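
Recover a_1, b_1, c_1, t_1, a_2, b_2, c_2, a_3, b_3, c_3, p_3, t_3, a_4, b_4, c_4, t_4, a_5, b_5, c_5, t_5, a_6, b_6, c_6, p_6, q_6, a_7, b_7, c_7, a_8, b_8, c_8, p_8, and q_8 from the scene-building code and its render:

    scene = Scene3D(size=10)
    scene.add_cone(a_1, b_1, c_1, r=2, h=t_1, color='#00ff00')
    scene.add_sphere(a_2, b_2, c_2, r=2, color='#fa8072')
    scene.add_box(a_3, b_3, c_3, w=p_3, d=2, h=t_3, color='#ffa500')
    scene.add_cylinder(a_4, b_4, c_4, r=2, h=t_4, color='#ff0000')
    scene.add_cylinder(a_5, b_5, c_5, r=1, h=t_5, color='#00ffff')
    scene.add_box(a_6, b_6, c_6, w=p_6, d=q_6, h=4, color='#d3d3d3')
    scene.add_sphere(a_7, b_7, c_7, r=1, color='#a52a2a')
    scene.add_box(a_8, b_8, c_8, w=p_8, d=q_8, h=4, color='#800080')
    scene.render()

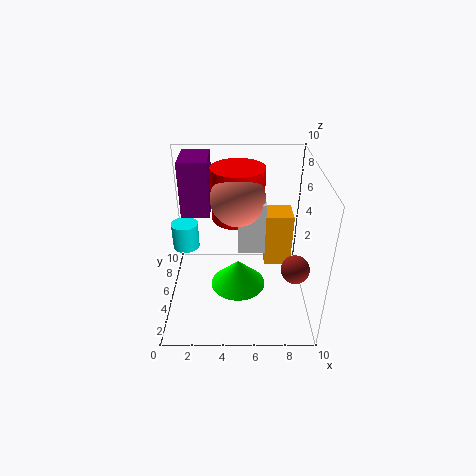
a_1 = 5, b_1 = 5, c_1 = 1, t_1 = 2, a_2 = 5, b_2 = 7, c_2 = 7, a_3 = 7, b_3 = 6, c_3 = 2, p_3 = 2, t_3 = 4, a_4 = 5, b_4 = 8, c_4 = 5, t_4 = 4, a_5 = 1, b_5 = 7, c_5 = 3, t_5 = 2, a_6 = 5, b_6 = 6, c_6 = 3, p_6 = 2, q_6 = 3, a_7 = 9, b_7 = 4, c_7 = 3, a_8 = 1, b_8 = 6, c_8 = 6, p_8 = 2, q_8 = 3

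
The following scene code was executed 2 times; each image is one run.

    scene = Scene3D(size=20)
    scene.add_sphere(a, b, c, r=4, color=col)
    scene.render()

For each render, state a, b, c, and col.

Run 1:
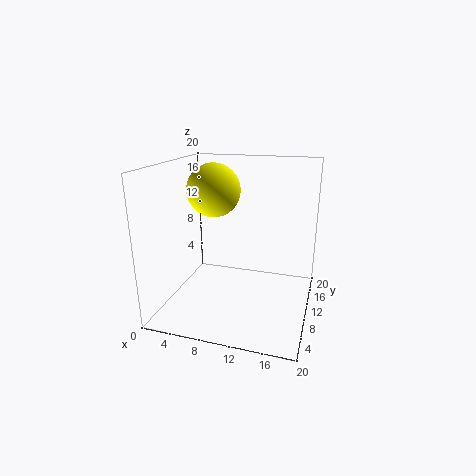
a = 5; b = 14; c = 15.5; col = 'yellow'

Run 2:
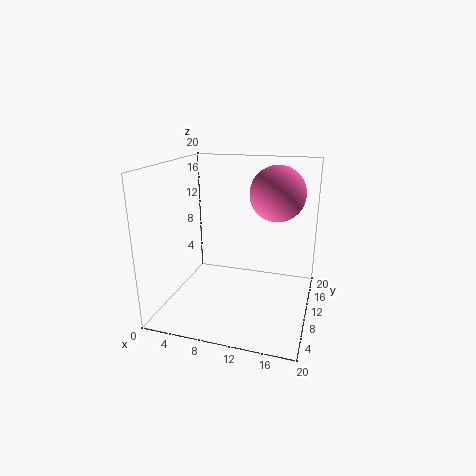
a = 14.5; b = 14.5; c = 15.5; col = 'hotpink'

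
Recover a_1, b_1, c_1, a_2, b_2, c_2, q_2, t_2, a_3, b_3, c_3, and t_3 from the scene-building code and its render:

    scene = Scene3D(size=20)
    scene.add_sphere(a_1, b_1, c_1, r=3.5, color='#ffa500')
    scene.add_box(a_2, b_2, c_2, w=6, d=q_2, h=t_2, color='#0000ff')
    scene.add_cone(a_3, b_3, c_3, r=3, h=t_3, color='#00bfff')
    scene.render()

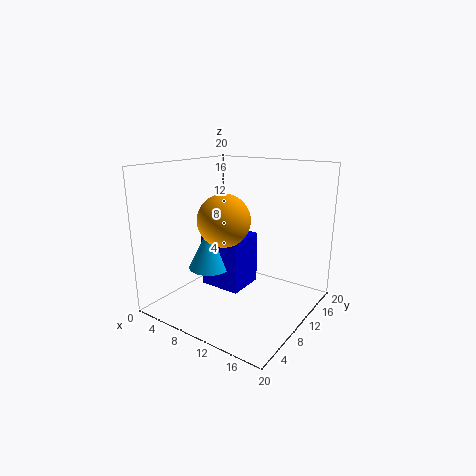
a_1 = 9.5, b_1 = 7.5, c_1 = 13, a_2 = 5, b_2 = 8, c_2 = 2.5, q_2 = 5.5, t_2 = 7.5, a_3 = 6.5, b_3 = 8, c_3 = 5.5, t_3 = 6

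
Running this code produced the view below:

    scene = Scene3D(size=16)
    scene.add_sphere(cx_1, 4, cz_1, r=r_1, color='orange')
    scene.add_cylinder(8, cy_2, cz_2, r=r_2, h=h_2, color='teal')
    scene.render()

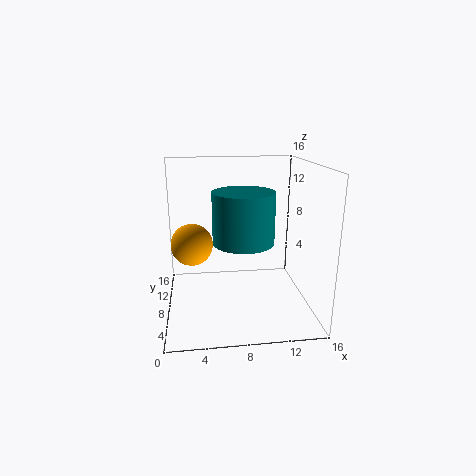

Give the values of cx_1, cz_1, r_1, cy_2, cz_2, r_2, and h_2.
cx_1 = 3
cz_1 = 9
r_1 = 2
cy_2 = 4
cz_2 = 9
r_2 = 3
h_2 = 5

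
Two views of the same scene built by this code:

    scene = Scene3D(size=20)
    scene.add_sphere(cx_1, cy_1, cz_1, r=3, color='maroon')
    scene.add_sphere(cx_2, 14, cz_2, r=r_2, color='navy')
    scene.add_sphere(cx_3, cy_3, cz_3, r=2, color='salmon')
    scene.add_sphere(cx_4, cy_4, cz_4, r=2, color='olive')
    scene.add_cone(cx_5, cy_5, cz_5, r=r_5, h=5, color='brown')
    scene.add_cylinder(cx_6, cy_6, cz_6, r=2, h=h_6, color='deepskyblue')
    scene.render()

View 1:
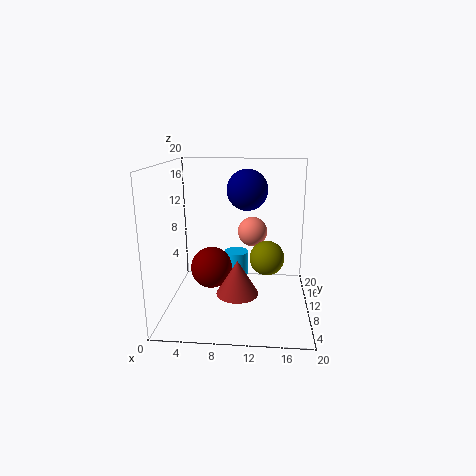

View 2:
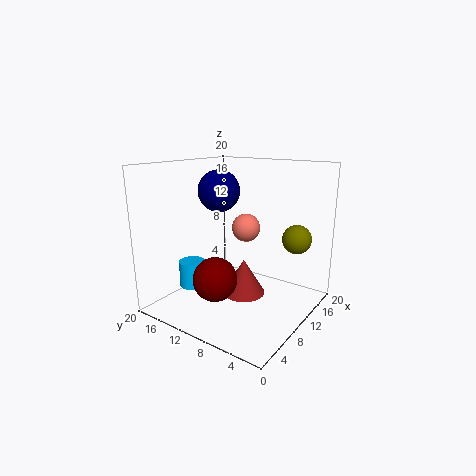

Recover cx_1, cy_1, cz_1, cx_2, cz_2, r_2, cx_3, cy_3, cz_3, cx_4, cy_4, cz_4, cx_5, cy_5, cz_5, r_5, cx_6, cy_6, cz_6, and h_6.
cx_1 = 6, cy_1 = 11, cz_1 = 5, cx_2 = 11, cz_2 = 16, r_2 = 3, cx_3 = 12, cy_3 = 10, cz_3 = 11, cx_4 = 14, cy_4 = 3, cz_4 = 10, cx_5 = 10, cy_5 = 9, cz_5 = 2, r_5 = 3, cx_6 = 9, cy_6 = 18, cz_6 = 1, h_6 = 4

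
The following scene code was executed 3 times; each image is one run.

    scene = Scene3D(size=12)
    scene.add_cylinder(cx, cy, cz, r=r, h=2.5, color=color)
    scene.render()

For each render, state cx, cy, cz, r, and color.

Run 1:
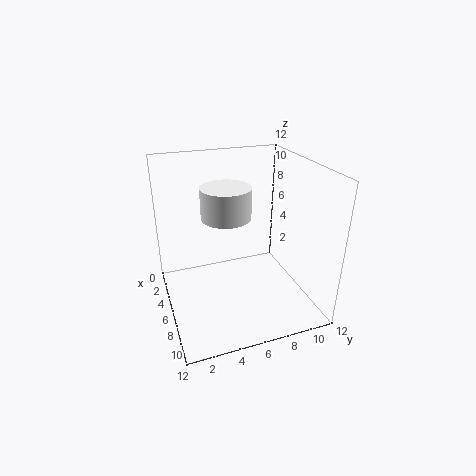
cx = 6; cy = 5; cz = 8; r = 2; color = 'white'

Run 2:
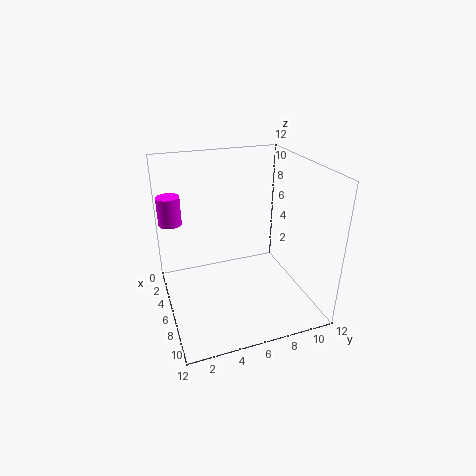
cx = 2.5; cy = 1; cz = 6.5; r = 1; color = 'magenta'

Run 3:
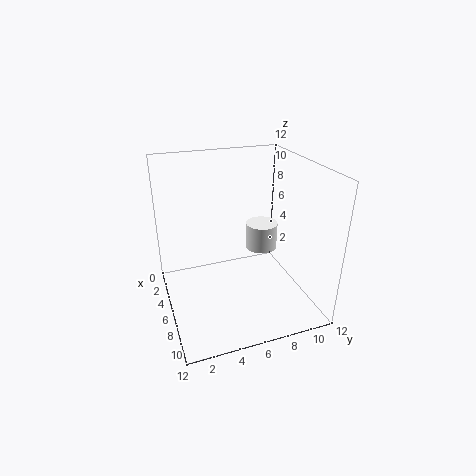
cx = 3; cy = 9.5; cz = 3; r = 1.5; color = 'white'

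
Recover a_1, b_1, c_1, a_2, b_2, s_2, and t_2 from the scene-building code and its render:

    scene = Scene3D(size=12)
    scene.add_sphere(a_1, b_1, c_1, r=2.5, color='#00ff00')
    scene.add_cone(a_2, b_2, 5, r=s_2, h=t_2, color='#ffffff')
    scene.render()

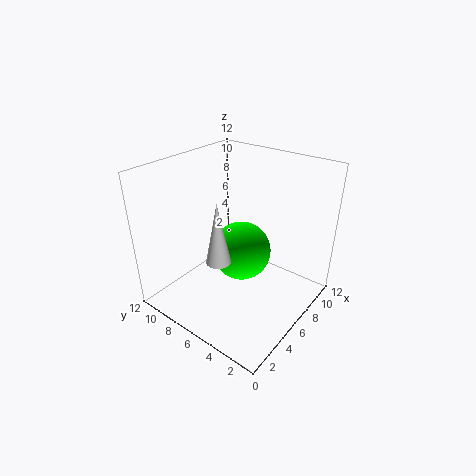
a_1 = 6.5; b_1 = 6; c_1 = 4.5; a_2 = 3.5; b_2 = 6; s_2 = 1; t_2 = 5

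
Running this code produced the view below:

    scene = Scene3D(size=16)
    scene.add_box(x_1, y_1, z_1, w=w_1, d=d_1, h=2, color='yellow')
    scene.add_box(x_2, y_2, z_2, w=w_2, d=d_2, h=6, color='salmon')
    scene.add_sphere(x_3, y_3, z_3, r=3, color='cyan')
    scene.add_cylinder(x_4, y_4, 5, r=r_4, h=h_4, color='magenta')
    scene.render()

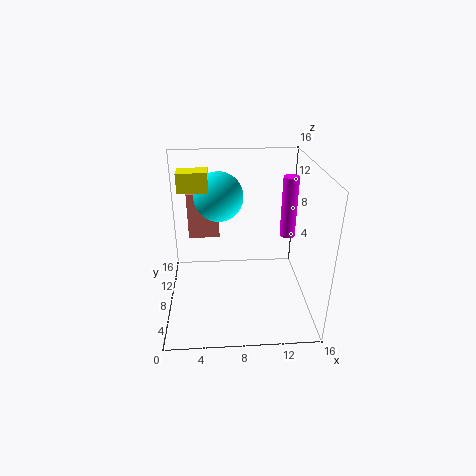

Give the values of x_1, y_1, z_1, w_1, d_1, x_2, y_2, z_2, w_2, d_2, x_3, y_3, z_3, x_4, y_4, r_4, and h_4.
x_1 = 2; y_1 = 6; z_1 = 14; w_1 = 3; d_1 = 2; x_2 = 2; y_2 = 14; z_2 = 5; w_2 = 4; d_2 = 2; x_3 = 6; y_3 = 13; z_3 = 11; x_4 = 15; y_4 = 14; r_4 = 1; h_4 = 8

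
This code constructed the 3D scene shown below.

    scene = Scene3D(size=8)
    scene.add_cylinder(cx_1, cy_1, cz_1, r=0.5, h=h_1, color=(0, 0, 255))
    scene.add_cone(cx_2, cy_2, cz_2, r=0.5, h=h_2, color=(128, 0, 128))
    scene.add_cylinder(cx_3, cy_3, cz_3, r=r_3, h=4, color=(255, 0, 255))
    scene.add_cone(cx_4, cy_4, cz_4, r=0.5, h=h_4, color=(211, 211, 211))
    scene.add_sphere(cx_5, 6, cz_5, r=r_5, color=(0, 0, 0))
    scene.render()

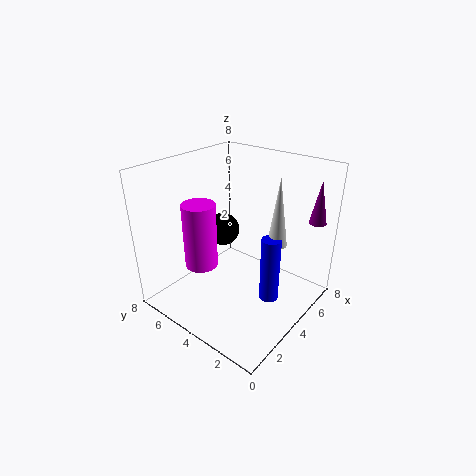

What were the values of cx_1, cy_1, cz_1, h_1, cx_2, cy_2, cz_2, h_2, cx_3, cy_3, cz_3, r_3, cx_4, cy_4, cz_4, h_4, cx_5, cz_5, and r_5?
cx_1 = 3.5, cy_1 = 1.5, cz_1 = 1.5, h_1 = 3.5, cx_2 = 7.5, cy_2 = 1, cz_2 = 4.5, h_2 = 2.5, cx_3 = 3.5, cy_3 = 6.5, cz_3 = 1.5, r_3 = 1, cx_4 = 4, cy_4 = 1.5, cz_4 = 4.5, h_4 = 3.5, cx_5 = 5, cz_5 = 3.5, r_5 = 1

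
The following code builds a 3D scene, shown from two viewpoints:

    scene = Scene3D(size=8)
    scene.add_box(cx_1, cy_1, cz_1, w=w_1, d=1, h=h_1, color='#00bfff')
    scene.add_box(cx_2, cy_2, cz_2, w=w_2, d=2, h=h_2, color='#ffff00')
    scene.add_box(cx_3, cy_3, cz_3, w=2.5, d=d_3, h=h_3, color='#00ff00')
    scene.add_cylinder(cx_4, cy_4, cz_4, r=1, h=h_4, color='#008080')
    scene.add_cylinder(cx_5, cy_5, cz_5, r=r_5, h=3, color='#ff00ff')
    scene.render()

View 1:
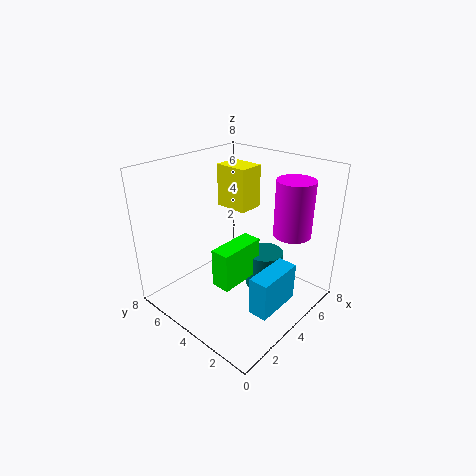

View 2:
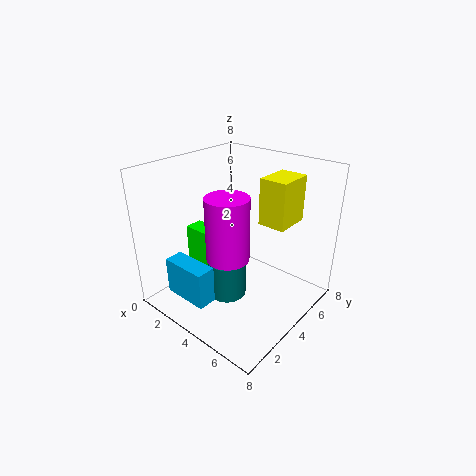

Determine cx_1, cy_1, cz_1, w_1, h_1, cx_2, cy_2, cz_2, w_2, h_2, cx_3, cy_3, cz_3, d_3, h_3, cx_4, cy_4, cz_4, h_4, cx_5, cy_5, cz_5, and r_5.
cx_1 = 2; cy_1 = 0.5; cz_1 = 1.5; w_1 = 2.5; h_1 = 2; cx_2 = 5; cy_2 = 4.5; cz_2 = 5; w_2 = 1.5; h_2 = 2.5; cx_3 = 1.5; cy_3 = 2.5; cz_3 = 2.5; d_3 = 1; h_3 = 2; cx_4 = 4.5; cy_4 = 2.5; cz_4 = 1.5; h_4 = 2; cx_5 = 5.5; cy_5 = 1.5; cz_5 = 4.5; r_5 = 1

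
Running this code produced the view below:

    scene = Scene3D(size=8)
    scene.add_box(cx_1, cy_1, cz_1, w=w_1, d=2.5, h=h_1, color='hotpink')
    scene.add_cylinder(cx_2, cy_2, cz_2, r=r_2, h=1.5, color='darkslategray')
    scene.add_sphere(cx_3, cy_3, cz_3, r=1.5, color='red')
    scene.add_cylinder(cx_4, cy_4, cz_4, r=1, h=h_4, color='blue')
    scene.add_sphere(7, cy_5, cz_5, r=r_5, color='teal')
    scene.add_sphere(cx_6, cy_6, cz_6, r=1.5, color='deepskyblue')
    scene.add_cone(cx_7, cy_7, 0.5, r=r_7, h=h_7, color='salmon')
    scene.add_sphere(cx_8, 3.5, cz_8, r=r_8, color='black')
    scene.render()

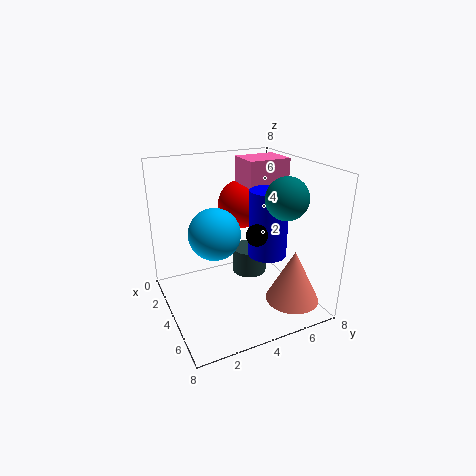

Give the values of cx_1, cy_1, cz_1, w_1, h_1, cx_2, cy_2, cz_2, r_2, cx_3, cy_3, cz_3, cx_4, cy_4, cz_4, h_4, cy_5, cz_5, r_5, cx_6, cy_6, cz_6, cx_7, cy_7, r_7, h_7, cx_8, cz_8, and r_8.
cx_1 = 1.5
cy_1 = 5
cz_1 = 6.5
w_1 = 2
h_1 = 1.5
cx_2 = 3.5
cy_2 = 5
cz_2 = 1.5
r_2 = 1
cx_3 = 1.5
cy_3 = 5.5
cz_3 = 5
cx_4 = 5.5
cy_4 = 5
cz_4 = 3.5
h_4 = 3.5
cy_5 = 5
cz_5 = 7
r_5 = 1
cx_6 = 3
cy_6 = 3
cz_6 = 4
cx_7 = 6
cy_7 = 6.5
r_7 = 1.5
h_7 = 3
cx_8 = 7
cz_8 = 5.5
r_8 = 0.5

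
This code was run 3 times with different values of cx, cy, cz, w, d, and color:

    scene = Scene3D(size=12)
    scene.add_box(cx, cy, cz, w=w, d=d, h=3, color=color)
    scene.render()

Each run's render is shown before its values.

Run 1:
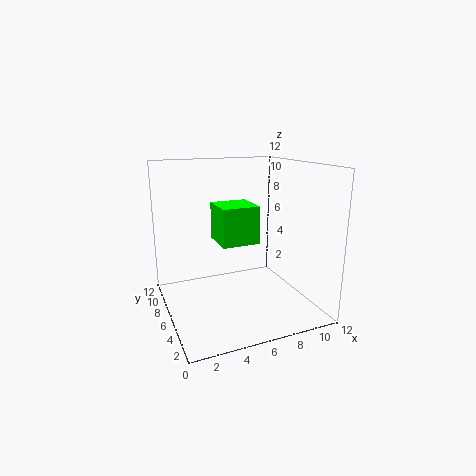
cx = 4
cy = 4
cz = 6
w = 3
d = 3
color = 'lime'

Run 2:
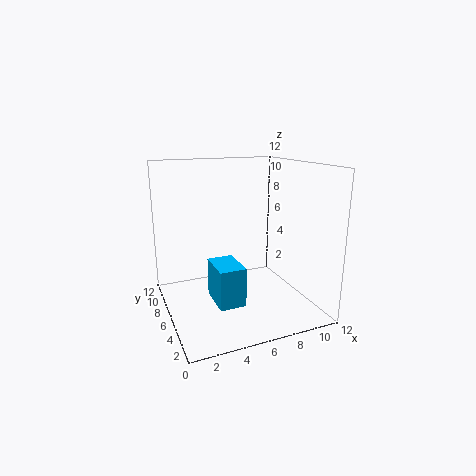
cx = 3
cy = 2
cz = 2
w = 2
d = 3
color = 'deepskyblue'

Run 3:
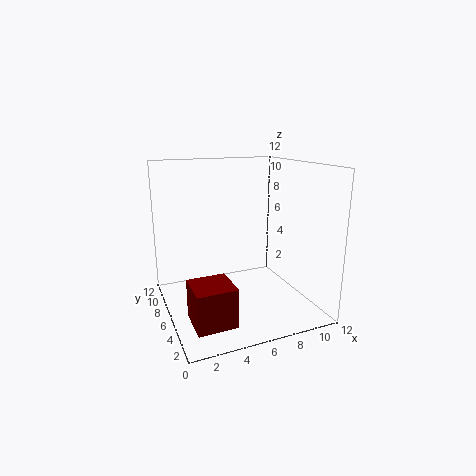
cx = 1
cy = 1
cz = 1
w = 3
d = 3
color = 'maroon'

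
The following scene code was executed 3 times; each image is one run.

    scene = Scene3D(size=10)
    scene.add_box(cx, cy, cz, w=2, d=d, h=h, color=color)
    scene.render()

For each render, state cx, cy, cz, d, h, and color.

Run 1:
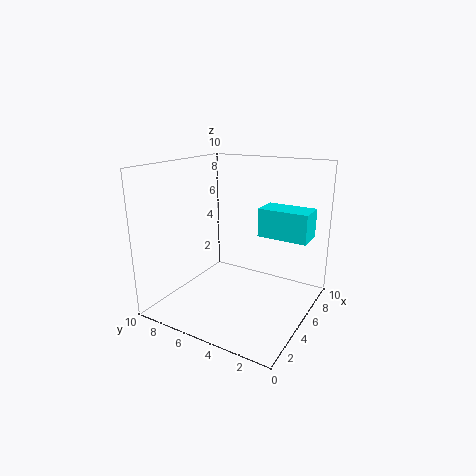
cx = 6
cy = 0.5
cz = 5
d = 3.5
h = 2
color = 'cyan'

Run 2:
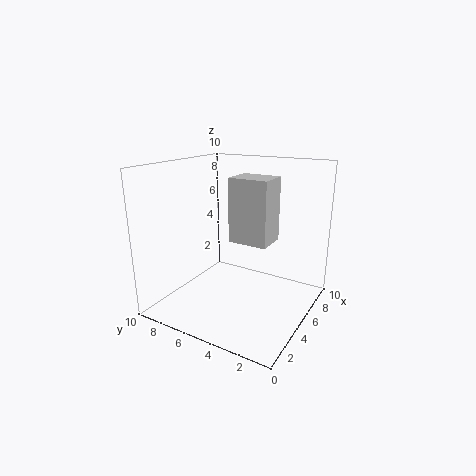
cx = 3
cy = 2
cz = 5.5
d = 2.5
h = 4
color = 'lightgray'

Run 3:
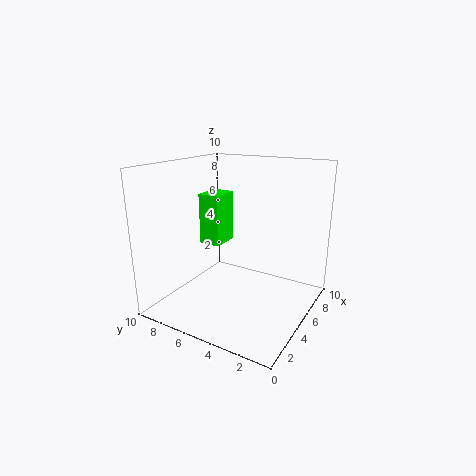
cx = 4
cy = 6
cz = 4.5
d = 1.5
h = 3.5
color = 'lime'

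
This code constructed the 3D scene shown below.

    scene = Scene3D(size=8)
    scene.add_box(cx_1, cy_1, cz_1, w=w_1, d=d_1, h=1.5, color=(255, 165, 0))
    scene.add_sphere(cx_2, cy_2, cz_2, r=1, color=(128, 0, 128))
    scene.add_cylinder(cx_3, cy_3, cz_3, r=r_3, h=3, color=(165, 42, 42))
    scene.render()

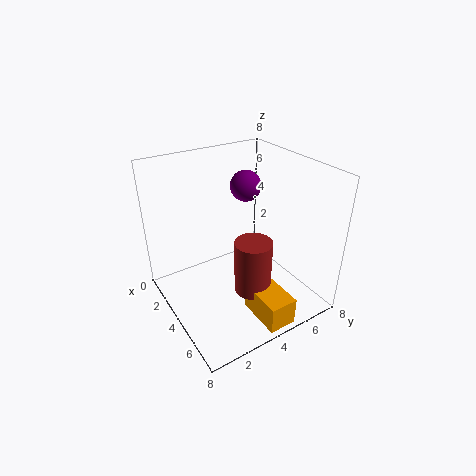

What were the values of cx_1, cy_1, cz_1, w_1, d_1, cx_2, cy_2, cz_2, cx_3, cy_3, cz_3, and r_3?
cx_1 = 5.5, cy_1 = 3.5, cz_1 = 0.5, w_1 = 2.5, d_1 = 1.5, cx_2 = 1, cy_2 = 6.5, cz_2 = 5.5, cx_3 = 5.5, cy_3 = 4, cz_3 = 1.5, r_3 = 1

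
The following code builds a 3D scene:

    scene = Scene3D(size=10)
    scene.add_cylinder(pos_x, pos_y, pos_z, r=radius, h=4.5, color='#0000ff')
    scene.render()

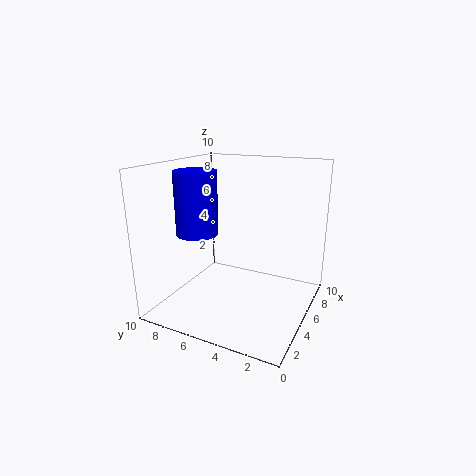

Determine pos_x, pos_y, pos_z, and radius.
pos_x = 4.5; pos_y = 8; pos_z = 5; radius = 1.5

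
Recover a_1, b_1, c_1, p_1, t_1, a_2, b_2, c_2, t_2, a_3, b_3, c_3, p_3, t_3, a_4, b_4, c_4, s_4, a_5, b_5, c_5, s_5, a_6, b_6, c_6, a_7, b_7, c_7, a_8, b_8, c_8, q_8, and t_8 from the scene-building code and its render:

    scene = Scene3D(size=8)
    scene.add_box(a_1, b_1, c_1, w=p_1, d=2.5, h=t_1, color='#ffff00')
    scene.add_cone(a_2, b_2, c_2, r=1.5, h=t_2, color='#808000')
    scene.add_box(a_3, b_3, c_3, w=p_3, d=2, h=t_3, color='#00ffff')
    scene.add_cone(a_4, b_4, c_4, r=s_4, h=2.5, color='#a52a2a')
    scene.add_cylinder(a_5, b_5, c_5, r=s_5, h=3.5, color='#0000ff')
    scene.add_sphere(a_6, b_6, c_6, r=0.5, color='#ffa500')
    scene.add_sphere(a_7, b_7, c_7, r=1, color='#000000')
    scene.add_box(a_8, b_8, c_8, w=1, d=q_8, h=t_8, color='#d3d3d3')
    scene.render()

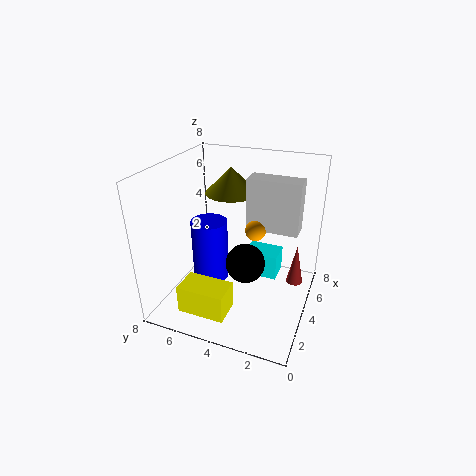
a_1 = 0.5; b_1 = 3.5; c_1 = 1; p_1 = 1.5; t_1 = 1.5; a_2 = 5.5; b_2 = 5; c_2 = 6; t_2 = 1.5; a_3 = 5; b_3 = 2; c_3 = 1; p_3 = 1.5; t_3 = 1.5; a_4 = 6; b_4 = 1; c_4 = 0.5; s_4 = 0.5; a_5 = 3.5; b_5 = 5.5; c_5 = 1.5; s_5 = 1; a_6 = 2.5; b_6 = 2.5; c_6 = 5.5; a_7 = 2.5; b_7 = 3; c_7 = 3.5; a_8 = 2.5; b_8 = 0.5; c_8 = 5.5; q_8 = 2.5; t_8 = 2.5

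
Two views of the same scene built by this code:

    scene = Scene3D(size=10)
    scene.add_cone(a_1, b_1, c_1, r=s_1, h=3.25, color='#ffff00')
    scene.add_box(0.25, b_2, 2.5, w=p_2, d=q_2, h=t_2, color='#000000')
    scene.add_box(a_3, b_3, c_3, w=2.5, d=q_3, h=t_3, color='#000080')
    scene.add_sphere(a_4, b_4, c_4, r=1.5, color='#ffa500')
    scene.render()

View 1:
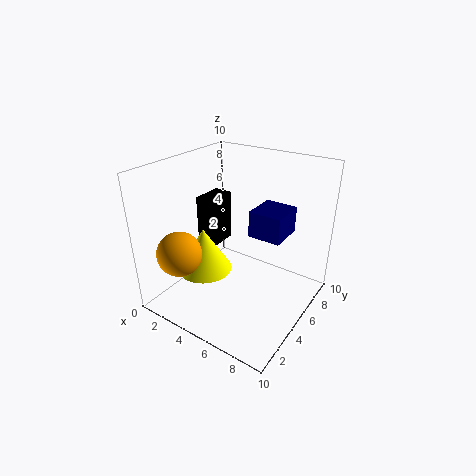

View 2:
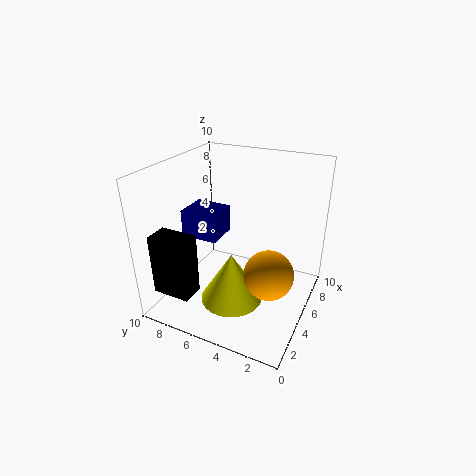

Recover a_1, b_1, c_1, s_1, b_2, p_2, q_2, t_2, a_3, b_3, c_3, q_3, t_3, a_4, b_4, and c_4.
a_1 = 2.5, b_1 = 4.25, c_1 = 2, s_1 = 2, b_2 = 6.25, p_2 = 1.5, q_2 = 2.5, t_2 = 4, a_3 = 4.75, b_3 = 6.75, c_3 = 4.25, q_3 = 2.75, t_3 = 2, a_4 = 2.5, b_4 = 1.75, c_4 = 4.5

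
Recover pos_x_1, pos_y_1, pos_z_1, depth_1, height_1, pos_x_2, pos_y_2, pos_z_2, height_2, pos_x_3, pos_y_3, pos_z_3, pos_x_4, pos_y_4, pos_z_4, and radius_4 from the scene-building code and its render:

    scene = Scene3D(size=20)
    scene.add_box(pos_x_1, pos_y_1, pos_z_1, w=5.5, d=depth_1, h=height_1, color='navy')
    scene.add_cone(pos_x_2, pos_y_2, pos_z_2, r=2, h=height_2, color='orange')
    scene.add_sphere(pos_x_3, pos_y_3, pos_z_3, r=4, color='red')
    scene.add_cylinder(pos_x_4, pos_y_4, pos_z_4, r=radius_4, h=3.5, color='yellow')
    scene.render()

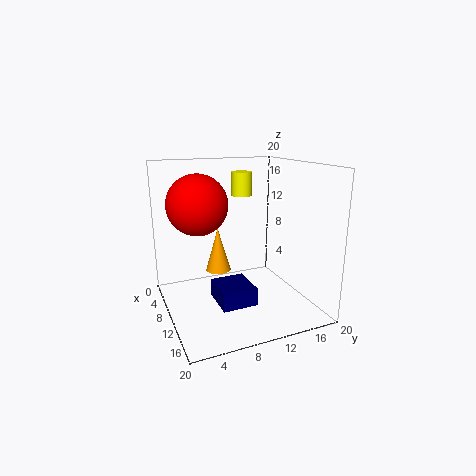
pos_x_1 = 8, pos_y_1 = 6.5, pos_z_1 = 1, depth_1 = 5, height_1 = 2.5, pos_x_2 = 3, pos_y_2 = 9.5, pos_z_2 = 2.5, height_2 = 7, pos_x_3 = 9.5, pos_y_3 = 4.5, pos_z_3 = 15, pos_x_4 = 5.5, pos_y_4 = 12.5, pos_z_4 = 15, radius_4 = 1.5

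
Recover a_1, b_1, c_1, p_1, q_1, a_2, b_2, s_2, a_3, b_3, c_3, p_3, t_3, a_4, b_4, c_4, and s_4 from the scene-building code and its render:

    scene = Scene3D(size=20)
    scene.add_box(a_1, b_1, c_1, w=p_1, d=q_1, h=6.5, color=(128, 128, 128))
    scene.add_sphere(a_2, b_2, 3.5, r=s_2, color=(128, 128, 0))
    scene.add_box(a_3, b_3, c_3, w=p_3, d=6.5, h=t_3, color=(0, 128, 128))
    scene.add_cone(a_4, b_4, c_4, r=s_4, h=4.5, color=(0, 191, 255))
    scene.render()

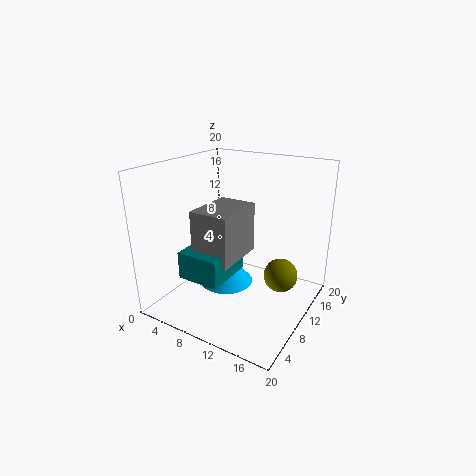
a_1 = 7.5, b_1 = 3, c_1 = 9, p_1 = 5, q_1 = 7, a_2 = 15, b_2 = 14, s_2 = 2.5, a_3 = 6.5, b_3 = 1.5, c_3 = 7, p_3 = 5.5, t_3 = 3.5, a_4 = 7, b_4 = 11.5, c_4 = 1.5, s_4 = 4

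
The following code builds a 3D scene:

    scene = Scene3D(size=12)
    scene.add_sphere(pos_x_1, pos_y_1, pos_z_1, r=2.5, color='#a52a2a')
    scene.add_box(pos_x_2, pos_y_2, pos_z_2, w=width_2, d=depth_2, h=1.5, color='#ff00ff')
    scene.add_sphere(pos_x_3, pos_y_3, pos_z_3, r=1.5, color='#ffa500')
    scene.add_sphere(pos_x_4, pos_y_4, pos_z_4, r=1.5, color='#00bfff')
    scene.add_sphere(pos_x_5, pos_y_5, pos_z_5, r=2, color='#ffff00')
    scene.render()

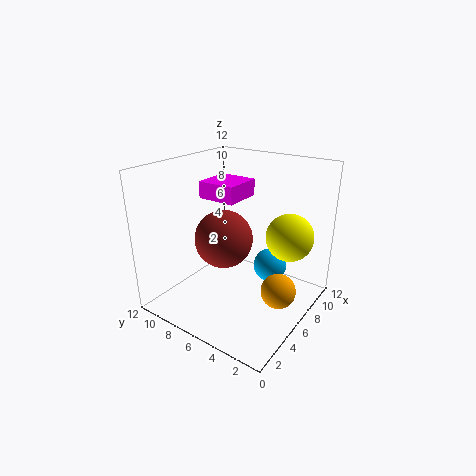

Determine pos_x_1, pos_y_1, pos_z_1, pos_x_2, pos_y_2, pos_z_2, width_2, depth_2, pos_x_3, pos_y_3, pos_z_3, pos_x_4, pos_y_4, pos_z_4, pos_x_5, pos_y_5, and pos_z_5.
pos_x_1 = 6; pos_y_1 = 7.5; pos_z_1 = 5.5; pos_x_2 = 6.5; pos_y_2 = 7; pos_z_2 = 8.5; width_2 = 3.5; depth_2 = 3.5; pos_x_3 = 7; pos_y_3 = 2.5; pos_z_3 = 1.5; pos_x_4 = 9; pos_y_4 = 4.5; pos_z_4 = 2.5; pos_x_5 = 8.5; pos_y_5 = 2.5; pos_z_5 = 6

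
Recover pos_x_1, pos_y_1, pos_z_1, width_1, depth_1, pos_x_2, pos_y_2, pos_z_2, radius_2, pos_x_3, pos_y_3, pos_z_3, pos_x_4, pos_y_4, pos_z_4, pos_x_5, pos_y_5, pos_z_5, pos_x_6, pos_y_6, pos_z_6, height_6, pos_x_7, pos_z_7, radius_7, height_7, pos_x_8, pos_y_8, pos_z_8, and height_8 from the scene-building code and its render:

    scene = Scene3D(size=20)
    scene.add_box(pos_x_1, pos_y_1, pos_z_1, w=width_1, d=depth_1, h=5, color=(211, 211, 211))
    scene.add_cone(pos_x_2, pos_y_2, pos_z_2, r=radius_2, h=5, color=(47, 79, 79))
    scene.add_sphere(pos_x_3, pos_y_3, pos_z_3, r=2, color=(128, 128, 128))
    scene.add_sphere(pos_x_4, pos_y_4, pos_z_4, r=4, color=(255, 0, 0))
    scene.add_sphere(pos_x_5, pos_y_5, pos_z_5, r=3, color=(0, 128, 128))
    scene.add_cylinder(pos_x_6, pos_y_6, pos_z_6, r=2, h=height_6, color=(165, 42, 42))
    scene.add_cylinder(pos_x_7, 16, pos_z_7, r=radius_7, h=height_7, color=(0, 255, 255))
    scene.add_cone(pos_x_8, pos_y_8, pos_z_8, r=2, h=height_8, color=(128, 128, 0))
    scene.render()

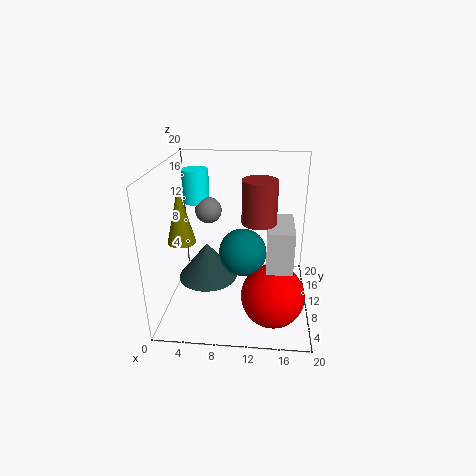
pos_x_1 = 14, pos_y_1 = 1, pos_z_1 = 10, width_1 = 3, depth_1 = 6, pos_x_2 = 6, pos_y_2 = 8, pos_z_2 = 5, radius_2 = 4, pos_x_3 = 5, pos_y_3 = 15, pos_z_3 = 12, pos_x_4 = 15, pos_y_4 = 4, pos_z_4 = 5, pos_x_5 = 11, pos_y_5 = 6, pos_z_5 = 10, pos_x_6 = 13, pos_y_6 = 4, pos_z_6 = 15, height_6 = 5, pos_x_7 = 3, pos_z_7 = 13, radius_7 = 2, height_7 = 5, pos_x_8 = 2, pos_y_8 = 10, pos_z_8 = 9, height_8 = 8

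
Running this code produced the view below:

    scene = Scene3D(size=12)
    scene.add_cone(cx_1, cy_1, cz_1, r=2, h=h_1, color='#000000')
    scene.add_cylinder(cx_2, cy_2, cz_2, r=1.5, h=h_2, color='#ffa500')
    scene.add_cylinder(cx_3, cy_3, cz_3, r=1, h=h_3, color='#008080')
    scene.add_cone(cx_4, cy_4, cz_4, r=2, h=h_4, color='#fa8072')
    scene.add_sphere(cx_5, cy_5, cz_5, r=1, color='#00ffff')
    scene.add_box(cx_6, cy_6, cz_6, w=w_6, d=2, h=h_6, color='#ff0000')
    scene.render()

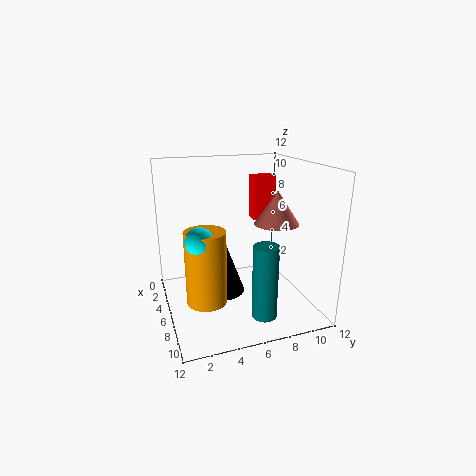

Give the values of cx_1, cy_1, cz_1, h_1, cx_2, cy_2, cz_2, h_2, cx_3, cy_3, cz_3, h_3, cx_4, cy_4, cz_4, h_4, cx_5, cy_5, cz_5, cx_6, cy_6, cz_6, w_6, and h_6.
cx_1 = 4.5; cy_1 = 5; cz_1 = 0.5; h_1 = 5.5; cx_2 = 9; cy_2 = 2.5; cz_2 = 2.5; h_2 = 5.5; cx_3 = 9.5; cy_3 = 7; cz_3 = 0.5; h_3 = 6; cx_4 = 5; cy_4 = 10; cz_4 = 6.5; h_4 = 3; cx_5 = 9.5; cy_5 = 2; cz_5 = 7.5; cx_6 = 2; cy_6 = 8.5; cz_6 = 6.5; w_6 = 1.5; h_6 = 4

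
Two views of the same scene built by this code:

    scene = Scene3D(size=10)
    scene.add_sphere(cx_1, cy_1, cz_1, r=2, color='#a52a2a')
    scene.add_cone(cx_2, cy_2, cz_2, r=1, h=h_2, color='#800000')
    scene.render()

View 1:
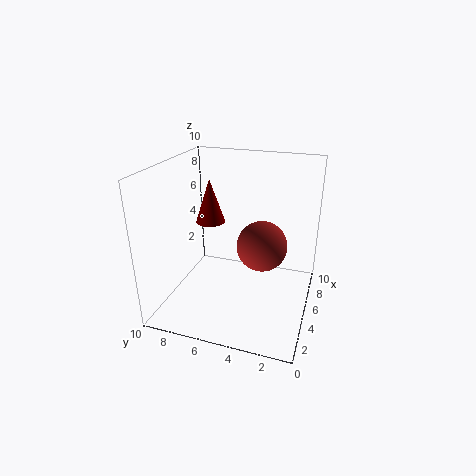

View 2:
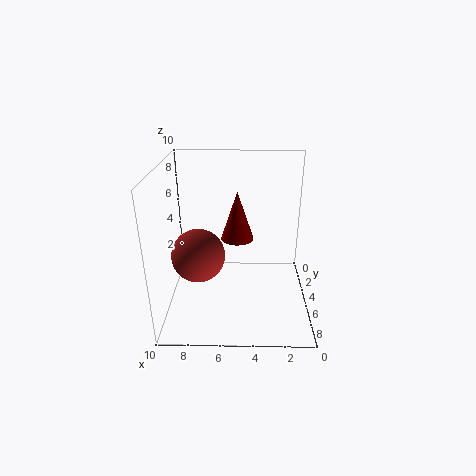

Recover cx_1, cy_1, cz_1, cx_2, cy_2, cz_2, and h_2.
cx_1 = 8
cy_1 = 4
cz_1 = 3
cx_2 = 5
cy_2 = 7
cz_2 = 6
h_2 = 3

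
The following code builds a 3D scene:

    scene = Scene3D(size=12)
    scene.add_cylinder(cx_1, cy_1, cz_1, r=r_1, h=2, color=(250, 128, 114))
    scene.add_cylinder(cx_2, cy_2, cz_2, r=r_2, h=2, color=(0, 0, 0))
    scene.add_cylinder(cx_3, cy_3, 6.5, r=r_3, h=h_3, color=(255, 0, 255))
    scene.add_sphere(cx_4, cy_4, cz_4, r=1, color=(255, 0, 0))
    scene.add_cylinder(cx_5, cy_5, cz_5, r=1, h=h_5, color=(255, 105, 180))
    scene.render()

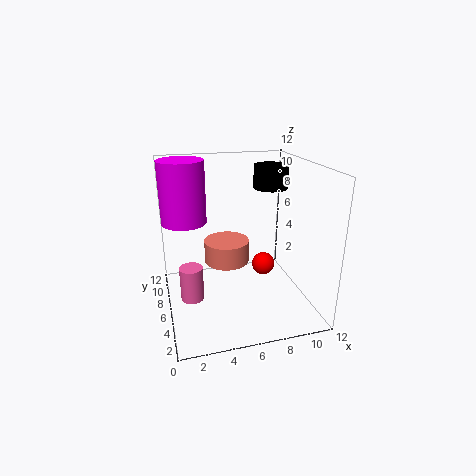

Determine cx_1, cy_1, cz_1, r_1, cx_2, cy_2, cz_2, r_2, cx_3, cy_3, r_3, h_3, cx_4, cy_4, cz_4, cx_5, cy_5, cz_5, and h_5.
cx_1 = 5.5, cy_1 = 8, cz_1 = 3, r_1 = 2, cx_2 = 9.5, cy_2 = 8, cz_2 = 9.5, r_2 = 1.5, cx_3 = 2, cy_3 = 9.5, r_3 = 2, h_3 = 5.5, cx_4 = 8.5, cy_4 = 6.5, cz_4 = 3, cx_5 = 2, cy_5 = 6.5, cz_5 = 0.5, h_5 = 3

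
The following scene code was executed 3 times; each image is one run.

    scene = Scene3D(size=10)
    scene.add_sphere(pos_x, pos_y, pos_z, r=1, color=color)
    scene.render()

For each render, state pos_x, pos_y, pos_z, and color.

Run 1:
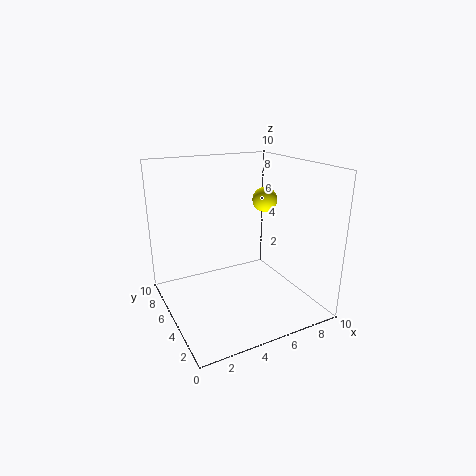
pos_x = 9
pos_y = 8
pos_z = 6.5
color = 'yellow'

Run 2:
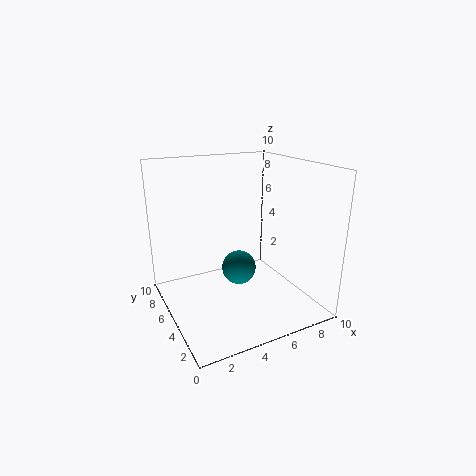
pos_x = 3.5
pos_y = 2
pos_z = 4.5
color = 'teal'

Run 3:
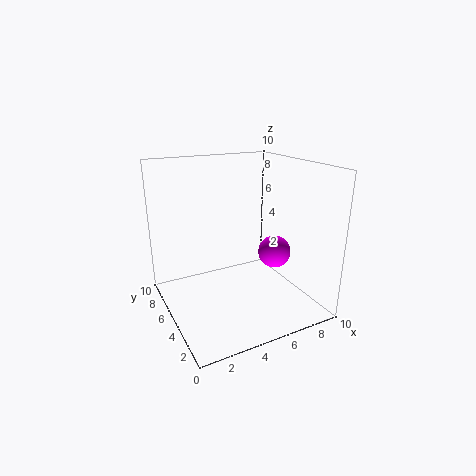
pos_x = 6
pos_y = 2
pos_z = 5
color = 'magenta'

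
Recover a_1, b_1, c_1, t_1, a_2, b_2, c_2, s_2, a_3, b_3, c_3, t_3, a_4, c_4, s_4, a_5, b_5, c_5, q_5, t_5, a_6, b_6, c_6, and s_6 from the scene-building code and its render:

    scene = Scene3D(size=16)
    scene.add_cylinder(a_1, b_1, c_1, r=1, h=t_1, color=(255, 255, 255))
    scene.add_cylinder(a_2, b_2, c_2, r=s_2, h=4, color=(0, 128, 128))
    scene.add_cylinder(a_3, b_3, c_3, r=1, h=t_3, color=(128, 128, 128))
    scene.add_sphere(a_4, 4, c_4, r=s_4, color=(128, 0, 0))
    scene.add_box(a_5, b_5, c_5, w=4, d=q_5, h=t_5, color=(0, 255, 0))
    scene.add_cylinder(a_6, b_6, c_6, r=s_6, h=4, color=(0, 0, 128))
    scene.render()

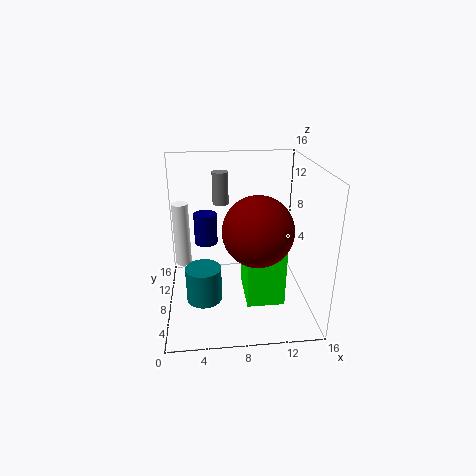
a_1 = 1.5; b_1 = 13; c_1 = 2.5; t_1 = 8; a_2 = 4; b_2 = 7; c_2 = 1; s_2 = 2; a_3 = 6.5; b_3 = 14; c_3 = 10; t_3 = 4; a_4 = 9.5; c_4 = 10.5; s_4 = 3.5; a_5 = 8.5; b_5 = 3.5; c_5 = 2; q_5 = 5.5; t_5 = 6.5; a_6 = 4.5; b_6 = 14.5; c_6 = 4.5; s_6 = 1.5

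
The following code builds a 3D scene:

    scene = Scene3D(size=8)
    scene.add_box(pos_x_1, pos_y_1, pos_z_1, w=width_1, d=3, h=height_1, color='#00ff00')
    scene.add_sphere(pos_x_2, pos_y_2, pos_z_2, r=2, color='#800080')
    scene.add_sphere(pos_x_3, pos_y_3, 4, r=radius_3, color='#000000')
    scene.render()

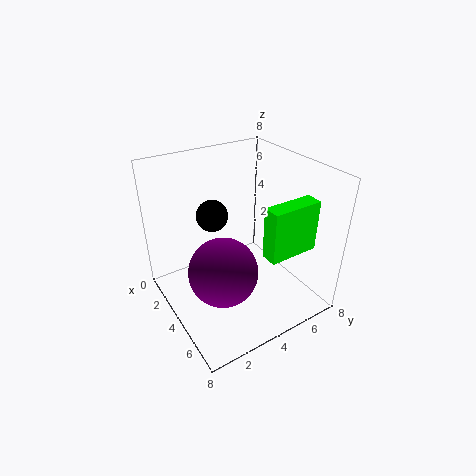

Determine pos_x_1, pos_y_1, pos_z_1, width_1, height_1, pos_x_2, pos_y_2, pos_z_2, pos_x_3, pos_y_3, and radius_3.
pos_x_1 = 5; pos_y_1 = 5; pos_z_1 = 3; width_1 = 1; height_1 = 3; pos_x_2 = 4; pos_y_2 = 3; pos_z_2 = 2; pos_x_3 = 1; pos_y_3 = 4; radius_3 = 1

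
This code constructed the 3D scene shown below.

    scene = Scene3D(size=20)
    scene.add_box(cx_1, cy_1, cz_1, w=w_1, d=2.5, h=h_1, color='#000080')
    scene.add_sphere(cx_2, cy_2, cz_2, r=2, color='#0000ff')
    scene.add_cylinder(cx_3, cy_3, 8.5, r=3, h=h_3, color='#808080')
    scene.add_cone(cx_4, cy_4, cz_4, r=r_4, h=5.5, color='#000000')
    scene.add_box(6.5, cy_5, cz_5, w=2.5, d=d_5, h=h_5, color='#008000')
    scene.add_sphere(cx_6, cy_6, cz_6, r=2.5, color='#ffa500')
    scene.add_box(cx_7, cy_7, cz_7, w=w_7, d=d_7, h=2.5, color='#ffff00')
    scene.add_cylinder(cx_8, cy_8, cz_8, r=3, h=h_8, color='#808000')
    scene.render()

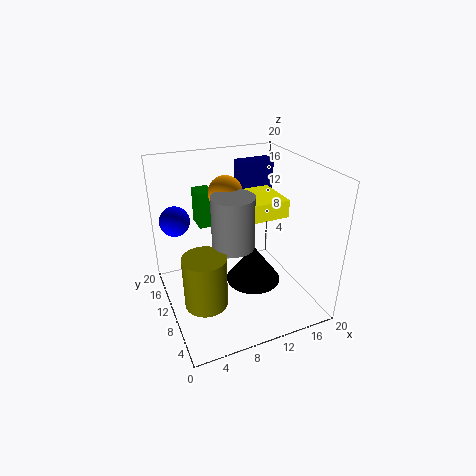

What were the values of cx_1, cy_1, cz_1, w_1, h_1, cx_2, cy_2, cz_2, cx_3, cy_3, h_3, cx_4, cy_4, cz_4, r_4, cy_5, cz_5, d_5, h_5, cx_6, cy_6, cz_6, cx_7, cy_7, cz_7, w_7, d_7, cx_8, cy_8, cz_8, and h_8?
cx_1 = 13, cy_1 = 16, cz_1 = 13.5, w_1 = 5.5, h_1 = 5, cx_2 = 2, cy_2 = 12.5, cz_2 = 13, cx_3 = 9.5, cy_3 = 10.5, h_3 = 7.5, cx_4 = 12.5, cy_4 = 10, cz_4 = 2.5, r_4 = 4, cy_5 = 16.5, cz_5 = 9, d_5 = 3.5, h_5 = 5.5, cx_6 = 10, cy_6 = 14.5, cz_6 = 15, cx_7 = 10, cy_7 = 8.5, cz_7 = 12.5, w_7 = 7, d_7 = 6.5, cx_8 = 4.5, cy_8 = 8.5, cz_8 = 1.5, h_8 = 7.5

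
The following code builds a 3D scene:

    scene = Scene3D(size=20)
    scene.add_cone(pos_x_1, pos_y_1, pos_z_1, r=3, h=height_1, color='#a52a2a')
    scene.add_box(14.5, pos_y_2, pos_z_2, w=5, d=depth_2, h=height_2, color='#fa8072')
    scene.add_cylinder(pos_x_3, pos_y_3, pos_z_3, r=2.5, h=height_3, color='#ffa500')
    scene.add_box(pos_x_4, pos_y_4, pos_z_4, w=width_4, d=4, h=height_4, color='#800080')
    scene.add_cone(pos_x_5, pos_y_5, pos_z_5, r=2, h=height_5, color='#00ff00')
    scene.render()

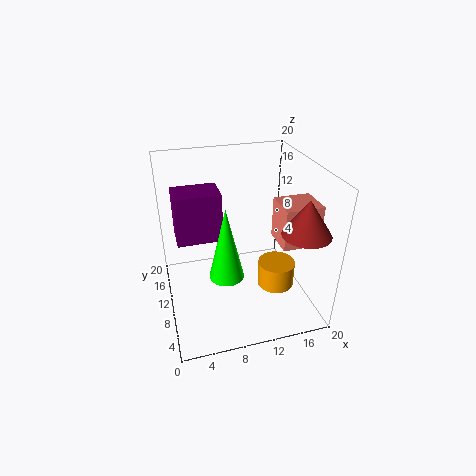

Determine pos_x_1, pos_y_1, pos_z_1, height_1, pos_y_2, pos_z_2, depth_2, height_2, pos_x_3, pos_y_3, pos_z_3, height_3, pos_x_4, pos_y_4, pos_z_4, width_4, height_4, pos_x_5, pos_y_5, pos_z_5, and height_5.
pos_x_1 = 16.5
pos_y_1 = 3
pos_z_1 = 13.5
height_1 = 4.5
pos_y_2 = 4.5
pos_z_2 = 10.5
depth_2 = 4.5
height_2 = 5.5
pos_x_3 = 14.5
pos_y_3 = 6.5
pos_z_3 = 4
height_3 = 3.5
pos_x_4 = 1.5
pos_y_4 = 6
pos_z_4 = 12.5
width_4 = 5.5
height_4 = 6
pos_x_5 = 6.5
pos_y_5 = 2.5
pos_z_5 = 10
height_5 = 8.5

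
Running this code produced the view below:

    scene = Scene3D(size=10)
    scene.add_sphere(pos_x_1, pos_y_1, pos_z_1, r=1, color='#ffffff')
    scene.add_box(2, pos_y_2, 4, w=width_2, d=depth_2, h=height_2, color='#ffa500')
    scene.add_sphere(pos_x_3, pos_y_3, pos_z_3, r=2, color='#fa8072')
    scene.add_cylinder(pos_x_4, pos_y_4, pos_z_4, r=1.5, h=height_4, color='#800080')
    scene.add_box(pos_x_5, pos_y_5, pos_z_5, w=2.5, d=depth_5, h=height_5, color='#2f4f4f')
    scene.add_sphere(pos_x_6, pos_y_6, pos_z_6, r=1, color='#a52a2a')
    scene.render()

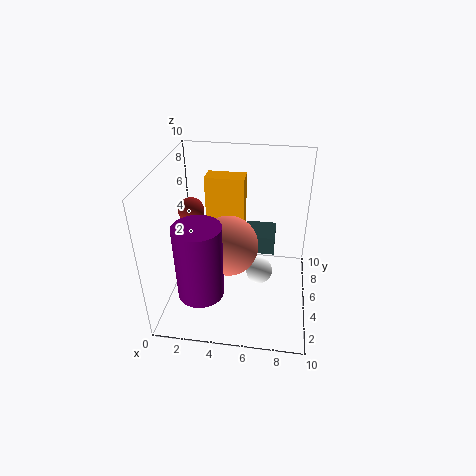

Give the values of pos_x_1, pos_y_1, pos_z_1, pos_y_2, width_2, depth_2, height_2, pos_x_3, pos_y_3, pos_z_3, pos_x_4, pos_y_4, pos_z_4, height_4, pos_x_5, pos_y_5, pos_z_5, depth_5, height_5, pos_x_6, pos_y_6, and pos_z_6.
pos_x_1 = 6.5, pos_y_1 = 6, pos_z_1 = 1.5, pos_y_2 = 8, width_2 = 3, depth_2 = 1.5, height_2 = 4, pos_x_3 = 4.5, pos_y_3 = 4, pos_z_3 = 5, pos_x_4 = 3, pos_y_4 = 2, pos_z_4 = 2.5, height_4 = 5, pos_x_5 = 5, pos_y_5 = 7.5, pos_z_5 = 2, depth_5 = 2.5, height_5 = 1.5, pos_x_6 = 1, pos_y_6 = 7.5, pos_z_6 = 5.5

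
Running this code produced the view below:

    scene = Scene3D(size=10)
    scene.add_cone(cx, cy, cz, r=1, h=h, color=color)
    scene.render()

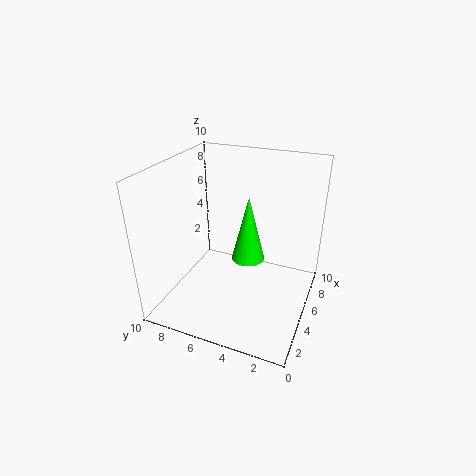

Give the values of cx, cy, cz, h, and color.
cx = 3
cy = 3.5
cz = 5
h = 4
color = 'lime'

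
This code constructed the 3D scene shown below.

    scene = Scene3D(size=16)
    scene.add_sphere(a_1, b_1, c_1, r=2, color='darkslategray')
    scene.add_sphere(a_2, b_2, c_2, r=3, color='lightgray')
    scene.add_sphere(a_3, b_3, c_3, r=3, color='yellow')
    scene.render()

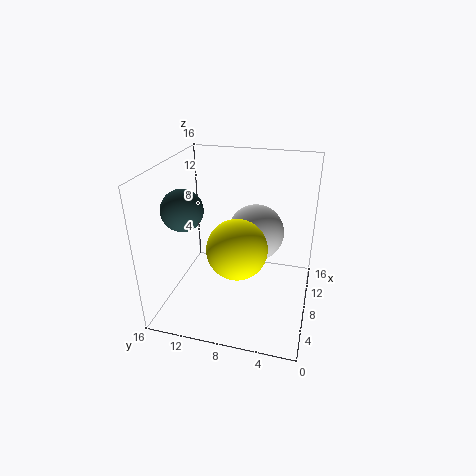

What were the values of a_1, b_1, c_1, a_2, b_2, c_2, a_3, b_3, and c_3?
a_1 = 3, b_1 = 12, c_1 = 13, a_2 = 8, b_2 = 6, c_2 = 9, a_3 = 4, b_3 = 7, c_3 = 9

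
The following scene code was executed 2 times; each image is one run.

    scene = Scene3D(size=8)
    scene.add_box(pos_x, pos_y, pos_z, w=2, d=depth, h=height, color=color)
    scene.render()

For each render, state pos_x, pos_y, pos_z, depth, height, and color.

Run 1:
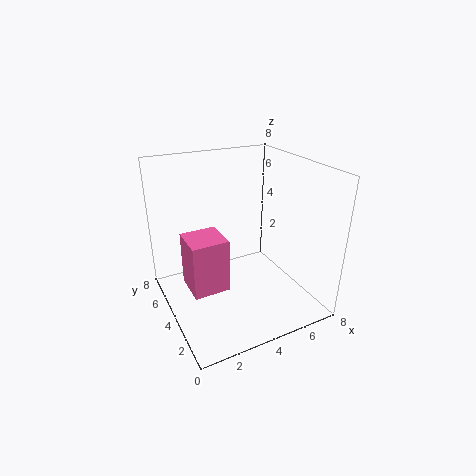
pos_x = 1
pos_y = 3
pos_z = 1.5
depth = 2
height = 3
color = 'hotpink'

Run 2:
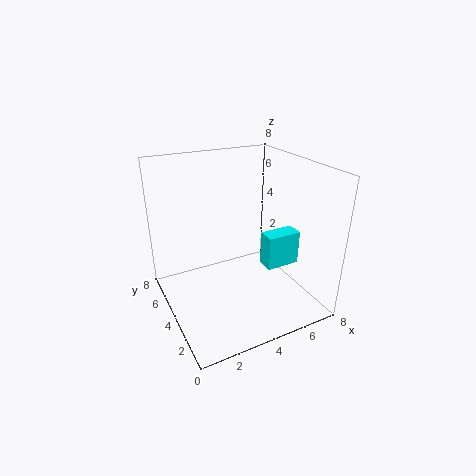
pos_x = 5.5
pos_y = 3
pos_z = 2
depth = 1
height = 2
color = 'cyan'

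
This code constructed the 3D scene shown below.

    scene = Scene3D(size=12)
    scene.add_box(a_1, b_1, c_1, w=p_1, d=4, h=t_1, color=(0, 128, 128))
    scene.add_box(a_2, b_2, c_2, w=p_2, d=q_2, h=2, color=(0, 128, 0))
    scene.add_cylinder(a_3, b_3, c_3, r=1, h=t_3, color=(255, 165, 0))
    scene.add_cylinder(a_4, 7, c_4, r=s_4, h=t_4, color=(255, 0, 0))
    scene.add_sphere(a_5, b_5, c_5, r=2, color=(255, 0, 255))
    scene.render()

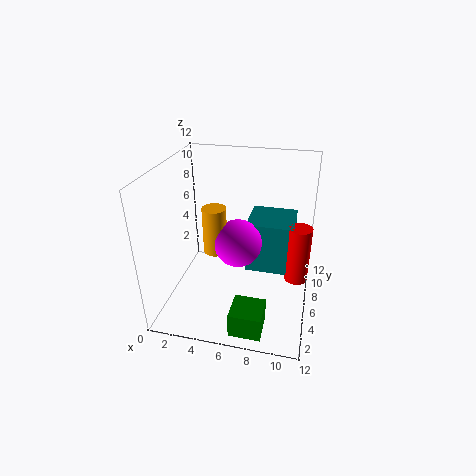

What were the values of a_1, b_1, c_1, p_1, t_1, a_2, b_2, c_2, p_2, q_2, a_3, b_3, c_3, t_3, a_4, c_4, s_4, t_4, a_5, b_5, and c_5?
a_1 = 6.5; b_1 = 6.5; c_1 = 2.5; p_1 = 4; t_1 = 4.5; a_2 = 6.5; b_2 = 0.5; c_2 = 0.5; p_2 = 2.5; q_2 = 2.5; a_3 = 4; b_3 = 6; c_3 = 4.5; t_3 = 4; a_4 = 11; c_4 = 2; s_4 = 1; t_4 = 5; a_5 = 6; b_5 = 6; c_5 = 5.5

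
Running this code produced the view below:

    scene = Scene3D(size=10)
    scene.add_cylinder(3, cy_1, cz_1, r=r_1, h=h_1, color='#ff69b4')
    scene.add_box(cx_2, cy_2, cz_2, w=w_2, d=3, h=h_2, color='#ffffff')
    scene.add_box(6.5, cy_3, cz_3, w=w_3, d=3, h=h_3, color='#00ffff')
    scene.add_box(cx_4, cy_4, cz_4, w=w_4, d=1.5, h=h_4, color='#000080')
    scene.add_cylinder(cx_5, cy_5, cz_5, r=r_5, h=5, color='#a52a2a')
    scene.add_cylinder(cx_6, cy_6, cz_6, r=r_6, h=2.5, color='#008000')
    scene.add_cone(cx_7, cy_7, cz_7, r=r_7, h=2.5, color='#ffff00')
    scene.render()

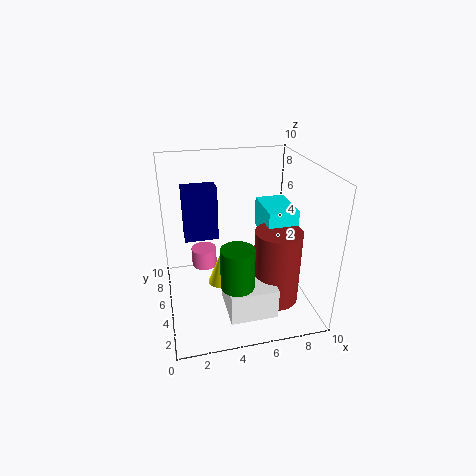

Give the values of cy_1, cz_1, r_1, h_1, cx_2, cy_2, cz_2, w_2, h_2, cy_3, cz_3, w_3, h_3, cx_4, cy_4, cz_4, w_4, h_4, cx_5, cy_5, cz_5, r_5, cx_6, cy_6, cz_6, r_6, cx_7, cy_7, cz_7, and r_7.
cy_1 = 8.5
cz_1 = 1
r_1 = 1
h_1 = 1.5
cx_2 = 3.5
cy_2 = 0.5
cz_2 = 1.5
w_2 = 3
h_2 = 2
cy_3 = 3
cz_3 = 5.5
w_3 = 2
h_3 = 2
cx_4 = 1.5
cy_4 = 7
cz_4 = 4
w_4 = 2.5
h_4 = 4
cx_5 = 7
cy_5 = 2.5
cz_5 = 1.5
r_5 = 1.5
cx_6 = 4
cy_6 = 1
cz_6 = 4
r_6 = 1
cx_7 = 4
cy_7 = 6.5
cz_7 = 0.5
r_7 = 1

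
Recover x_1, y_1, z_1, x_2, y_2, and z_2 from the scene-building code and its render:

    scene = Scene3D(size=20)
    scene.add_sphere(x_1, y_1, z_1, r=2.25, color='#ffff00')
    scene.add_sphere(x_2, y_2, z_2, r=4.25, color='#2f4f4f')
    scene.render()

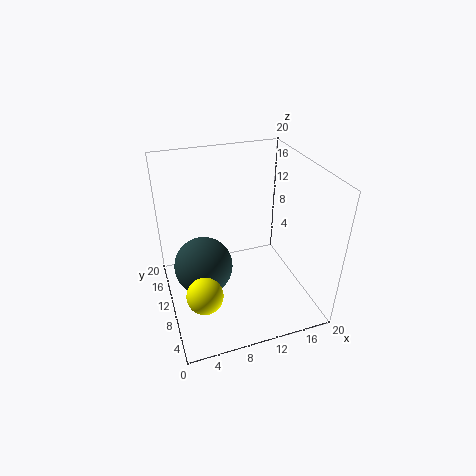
x_1 = 3.5, y_1 = 3.5, z_1 = 7, x_2 = 5.25, y_2 = 11.75, z_2 = 5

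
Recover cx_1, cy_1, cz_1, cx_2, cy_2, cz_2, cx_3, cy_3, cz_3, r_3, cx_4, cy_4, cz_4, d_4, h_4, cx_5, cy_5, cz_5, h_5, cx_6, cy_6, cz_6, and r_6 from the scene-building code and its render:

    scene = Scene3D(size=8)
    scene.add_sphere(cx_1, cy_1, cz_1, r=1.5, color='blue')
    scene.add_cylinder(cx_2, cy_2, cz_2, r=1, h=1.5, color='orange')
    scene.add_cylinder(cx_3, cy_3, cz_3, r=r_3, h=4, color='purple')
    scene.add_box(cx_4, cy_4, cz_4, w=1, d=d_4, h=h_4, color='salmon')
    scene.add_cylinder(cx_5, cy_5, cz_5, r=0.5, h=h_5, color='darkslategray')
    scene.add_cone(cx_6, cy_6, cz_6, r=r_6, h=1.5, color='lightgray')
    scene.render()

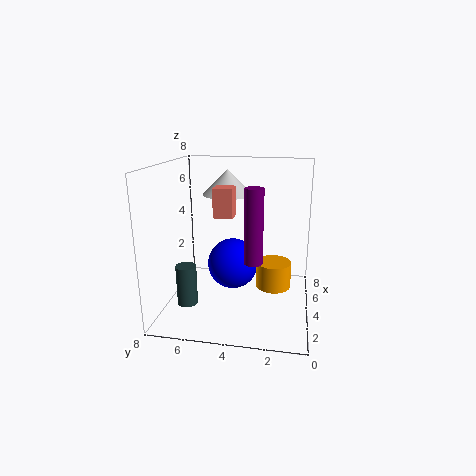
cx_1 = 5, cy_1 = 4.5, cz_1 = 2, cx_2 = 4.5, cy_2 = 2, cz_2 = 1, cx_3 = 3, cy_3 = 3, cz_3 = 3, r_3 = 0.5, cx_4 = 2.5, cy_4 = 4, cz_4 = 5.5, d_4 = 1, h_4 = 1.5, cx_5 = 1, cy_5 = 6, cz_5 = 1.5, h_5 = 2, cx_6 = 6, cy_6 = 5, cz_6 = 6, r_6 = 1.5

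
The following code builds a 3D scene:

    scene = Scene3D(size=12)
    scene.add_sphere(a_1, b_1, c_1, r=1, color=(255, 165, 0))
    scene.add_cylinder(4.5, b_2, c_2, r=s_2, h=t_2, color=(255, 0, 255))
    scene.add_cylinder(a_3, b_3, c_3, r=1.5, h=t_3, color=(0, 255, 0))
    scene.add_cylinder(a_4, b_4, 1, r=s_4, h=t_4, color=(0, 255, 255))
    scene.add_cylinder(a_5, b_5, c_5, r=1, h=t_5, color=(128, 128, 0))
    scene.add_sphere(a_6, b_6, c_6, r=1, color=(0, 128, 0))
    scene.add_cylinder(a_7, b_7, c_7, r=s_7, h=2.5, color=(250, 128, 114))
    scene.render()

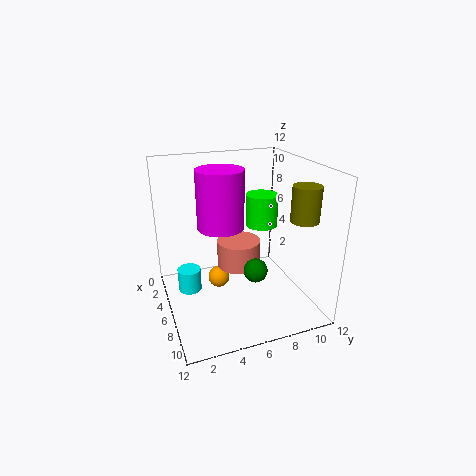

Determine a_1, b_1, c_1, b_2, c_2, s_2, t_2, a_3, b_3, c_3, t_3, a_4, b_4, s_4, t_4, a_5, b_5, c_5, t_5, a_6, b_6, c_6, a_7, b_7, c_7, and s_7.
a_1 = 3.5; b_1 = 5; c_1 = 1; b_2 = 5; c_2 = 6.5; s_2 = 2; t_2 = 5; a_3 = 3; b_3 = 9.5; c_3 = 5.5; t_3 = 3; a_4 = 4.5; b_4 = 2; s_4 = 1; t_4 = 2; a_5 = 11; b_5 = 9; c_5 = 9; t_5 = 2.5; a_6 = 7.5; b_6 = 7; c_6 = 3.5; a_7 = 3.5; b_7 = 7; c_7 = 2; s_7 = 2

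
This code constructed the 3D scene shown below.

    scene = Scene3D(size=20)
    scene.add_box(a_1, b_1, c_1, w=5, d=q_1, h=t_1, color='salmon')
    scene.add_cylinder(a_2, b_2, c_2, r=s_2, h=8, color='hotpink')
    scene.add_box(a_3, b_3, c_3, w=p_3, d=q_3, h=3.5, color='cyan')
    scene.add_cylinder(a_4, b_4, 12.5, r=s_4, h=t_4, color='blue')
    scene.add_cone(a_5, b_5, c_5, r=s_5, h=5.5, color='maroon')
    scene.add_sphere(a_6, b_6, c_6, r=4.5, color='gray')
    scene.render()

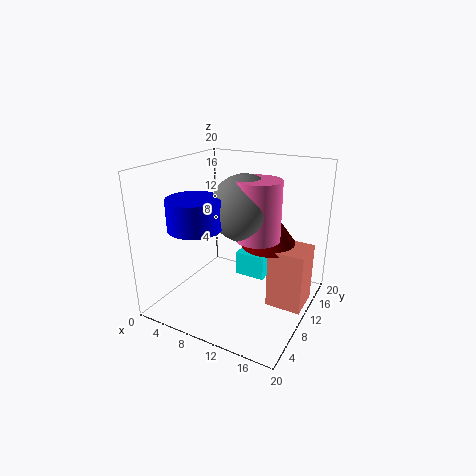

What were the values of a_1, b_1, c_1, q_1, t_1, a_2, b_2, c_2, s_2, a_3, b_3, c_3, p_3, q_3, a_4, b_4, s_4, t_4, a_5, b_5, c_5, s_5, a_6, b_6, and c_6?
a_1 = 14.5; b_1 = 10; c_1 = 0.5; q_1 = 5; t_1 = 8.5; a_2 = 13; b_2 = 10; c_2 = 10.5; s_2 = 3; a_3 = 8.5; b_3 = 12; c_3 = 3; p_3 = 4.5; q_3 = 3; a_4 = 6.5; b_4 = 5; s_4 = 3.5; t_4 = 4; a_5 = 13.5; b_5 = 13; c_5 = 8.5; s_5 = 4; a_6 = 11; b_6 = 10; c_6 = 14.5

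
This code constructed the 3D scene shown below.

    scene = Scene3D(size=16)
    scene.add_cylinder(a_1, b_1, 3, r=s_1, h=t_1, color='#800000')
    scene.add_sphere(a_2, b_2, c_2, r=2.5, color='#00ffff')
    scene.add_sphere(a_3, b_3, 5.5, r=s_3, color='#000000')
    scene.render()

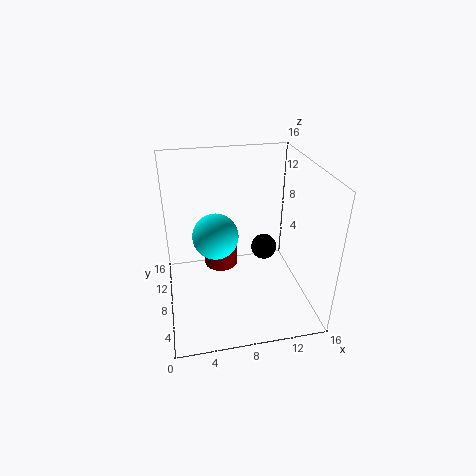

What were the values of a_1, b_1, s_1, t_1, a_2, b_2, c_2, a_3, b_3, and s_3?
a_1 = 6.5; b_1 = 11; s_1 = 2; t_1 = 3; a_2 = 5.5; b_2 = 8; c_2 = 8.5; a_3 = 11.5; b_3 = 9.5; s_3 = 1.5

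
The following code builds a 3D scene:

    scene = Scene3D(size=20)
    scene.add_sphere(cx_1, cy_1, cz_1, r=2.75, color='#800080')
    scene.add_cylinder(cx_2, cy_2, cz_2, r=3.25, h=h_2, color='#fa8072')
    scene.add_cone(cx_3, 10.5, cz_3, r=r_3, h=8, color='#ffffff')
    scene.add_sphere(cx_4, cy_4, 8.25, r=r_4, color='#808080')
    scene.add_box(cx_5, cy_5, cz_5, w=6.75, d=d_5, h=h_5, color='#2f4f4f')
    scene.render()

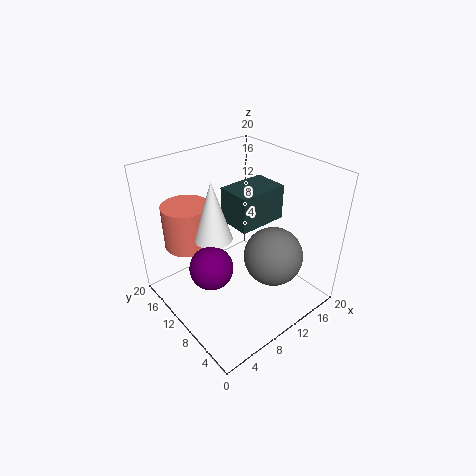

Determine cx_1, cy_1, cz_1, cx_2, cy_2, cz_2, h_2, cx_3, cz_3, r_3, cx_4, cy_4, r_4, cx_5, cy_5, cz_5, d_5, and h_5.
cx_1 = 4, cy_1 = 8, cz_1 = 9, cx_2 = 4.75, cy_2 = 14.5, cz_2 = 9, h_2 = 6, cx_3 = 6.25, cz_3 = 11.25, r_3 = 2.5, cx_4 = 12.5, cy_4 = 5.5, r_4 = 4, cx_5 = 8.75, cy_5 = 7.25, cz_5 = 12.5, d_5 = 4.75, h_5 = 4.75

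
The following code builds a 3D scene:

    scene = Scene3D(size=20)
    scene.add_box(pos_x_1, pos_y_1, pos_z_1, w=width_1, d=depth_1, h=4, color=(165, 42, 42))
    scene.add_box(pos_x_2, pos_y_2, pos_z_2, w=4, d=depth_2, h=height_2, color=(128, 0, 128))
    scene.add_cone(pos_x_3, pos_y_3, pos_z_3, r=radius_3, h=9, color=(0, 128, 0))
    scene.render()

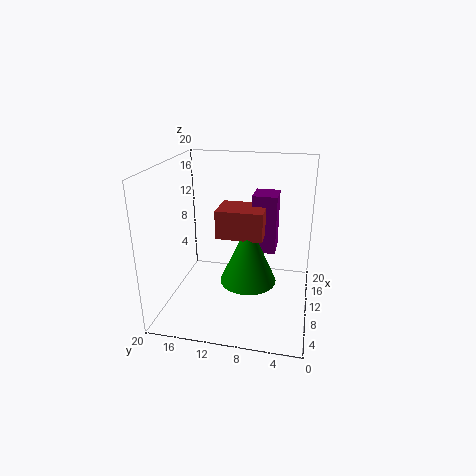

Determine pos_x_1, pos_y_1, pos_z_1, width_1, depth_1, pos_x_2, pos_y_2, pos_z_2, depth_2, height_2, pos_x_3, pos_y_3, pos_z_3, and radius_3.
pos_x_1 = 9; pos_y_1 = 6.5; pos_z_1 = 10; width_1 = 5; depth_1 = 6.5; pos_x_2 = 12; pos_y_2 = 5; pos_z_2 = 7; depth_2 = 3.5; height_2 = 8.5; pos_x_3 = 10; pos_y_3 = 8.5; pos_z_3 = 3.5; radius_3 = 4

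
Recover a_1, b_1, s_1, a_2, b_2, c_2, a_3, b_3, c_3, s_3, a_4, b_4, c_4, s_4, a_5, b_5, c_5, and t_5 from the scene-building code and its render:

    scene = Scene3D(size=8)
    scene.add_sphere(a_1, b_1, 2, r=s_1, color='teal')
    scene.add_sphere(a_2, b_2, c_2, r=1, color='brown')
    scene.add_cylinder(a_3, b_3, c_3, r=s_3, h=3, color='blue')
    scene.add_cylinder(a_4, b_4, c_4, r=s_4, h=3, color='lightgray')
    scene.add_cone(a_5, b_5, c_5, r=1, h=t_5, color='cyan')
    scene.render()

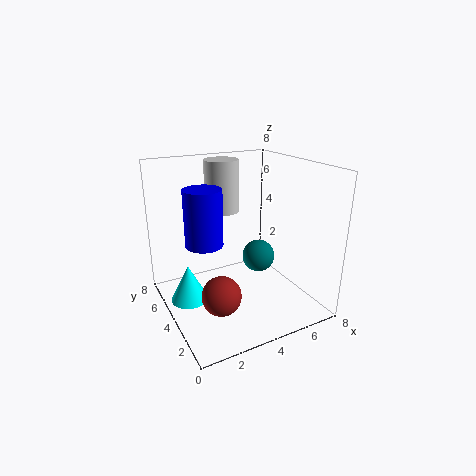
a_1 = 6; b_1 = 5; s_1 = 1; a_2 = 2; b_2 = 2; c_2 = 2; a_3 = 2; b_3 = 4; c_3 = 4; s_3 = 1; a_4 = 4; b_4 = 6; c_4 = 5; s_4 = 1; a_5 = 1; b_5 = 4; c_5 = 1; t_5 = 2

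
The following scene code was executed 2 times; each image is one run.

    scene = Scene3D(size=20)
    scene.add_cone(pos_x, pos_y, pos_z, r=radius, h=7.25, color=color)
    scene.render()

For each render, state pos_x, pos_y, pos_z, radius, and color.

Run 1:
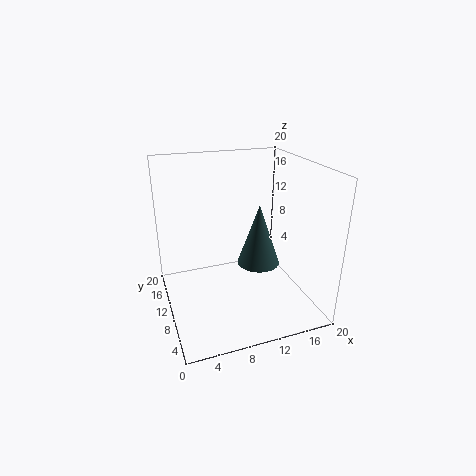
pos_x = 10.25, pos_y = 3.5, pos_z = 9.75, radius = 2.5, color = 'darkslategray'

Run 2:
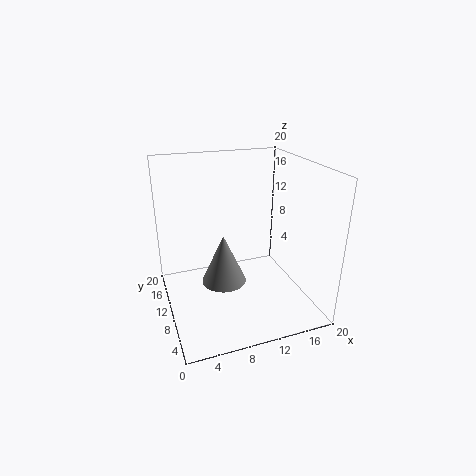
pos_x = 8.25, pos_y = 11.25, pos_z = 2.75, radius = 3.25, color = 'gray'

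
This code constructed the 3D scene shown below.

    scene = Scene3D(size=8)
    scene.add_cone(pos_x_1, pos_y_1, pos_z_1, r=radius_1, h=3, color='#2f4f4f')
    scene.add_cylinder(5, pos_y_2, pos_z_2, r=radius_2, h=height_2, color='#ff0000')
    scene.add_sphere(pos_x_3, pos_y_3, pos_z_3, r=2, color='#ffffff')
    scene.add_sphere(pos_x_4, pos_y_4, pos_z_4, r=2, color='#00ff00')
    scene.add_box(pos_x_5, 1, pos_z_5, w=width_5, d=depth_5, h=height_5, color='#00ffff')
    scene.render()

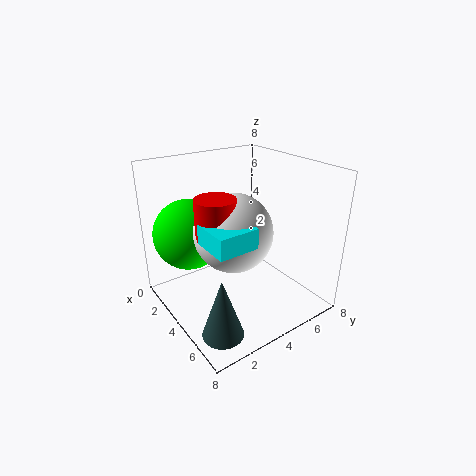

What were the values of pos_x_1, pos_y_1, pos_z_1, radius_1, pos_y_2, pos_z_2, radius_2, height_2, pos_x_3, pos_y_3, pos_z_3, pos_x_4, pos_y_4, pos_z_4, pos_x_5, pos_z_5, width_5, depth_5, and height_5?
pos_x_1 = 7
pos_y_1 = 1
pos_z_1 = 1
radius_1 = 1
pos_y_2 = 2
pos_z_2 = 5
radius_2 = 1
height_2 = 2
pos_x_3 = 5
pos_y_3 = 3
pos_z_3 = 5
pos_x_4 = 2
pos_y_4 = 2
pos_z_4 = 4
pos_x_5 = 5
pos_z_5 = 5
width_5 = 2
depth_5 = 2
height_5 = 1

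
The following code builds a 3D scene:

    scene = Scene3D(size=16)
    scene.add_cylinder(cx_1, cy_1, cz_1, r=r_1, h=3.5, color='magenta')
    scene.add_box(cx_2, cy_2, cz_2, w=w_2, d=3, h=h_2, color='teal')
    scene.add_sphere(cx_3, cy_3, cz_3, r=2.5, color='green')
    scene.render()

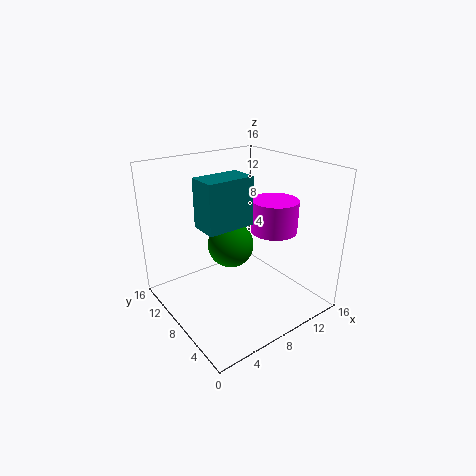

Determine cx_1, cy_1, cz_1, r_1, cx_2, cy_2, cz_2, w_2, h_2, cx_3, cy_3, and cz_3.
cx_1 = 11, cy_1 = 5.5, cz_1 = 9, r_1 = 2.5, cx_2 = 3, cy_2 = 5.5, cz_2 = 10.5, w_2 = 5, h_2 = 5, cx_3 = 7, cy_3 = 8, cz_3 = 7.5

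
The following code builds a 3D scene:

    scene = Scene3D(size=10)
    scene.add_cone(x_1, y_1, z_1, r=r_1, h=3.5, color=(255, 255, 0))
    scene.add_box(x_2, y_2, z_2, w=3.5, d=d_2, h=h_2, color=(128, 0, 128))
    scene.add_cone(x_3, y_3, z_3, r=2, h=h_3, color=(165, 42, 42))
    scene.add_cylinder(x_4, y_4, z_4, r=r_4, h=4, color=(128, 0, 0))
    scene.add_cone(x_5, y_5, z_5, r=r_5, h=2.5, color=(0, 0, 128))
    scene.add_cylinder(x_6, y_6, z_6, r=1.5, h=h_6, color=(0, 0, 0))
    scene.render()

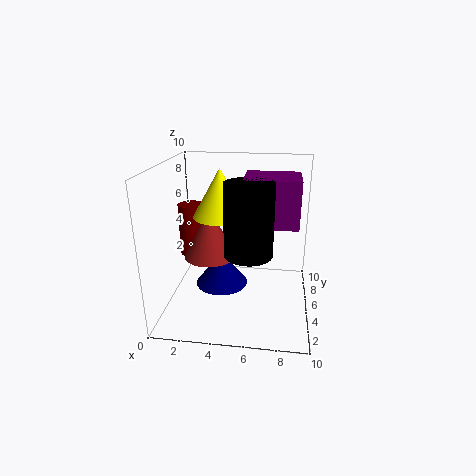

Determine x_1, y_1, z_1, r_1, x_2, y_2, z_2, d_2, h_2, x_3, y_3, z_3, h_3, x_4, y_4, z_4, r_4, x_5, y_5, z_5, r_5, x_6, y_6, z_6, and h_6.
x_1 = 3.5; y_1 = 6.5; z_1 = 6; r_1 = 2; x_2 = 5.5; y_2 = 3; z_2 = 6.5; d_2 = 3; h_2 = 3; x_3 = 2.5; y_3 = 7; z_3 = 2.5; h_3 = 4; x_4 = 1; y_4 = 7.5; z_4 = 2.5; r_4 = 1; x_5 = 3.5; y_5 = 6.5; z_5 = 0.5; r_5 = 2; x_6 = 6; y_6 = 2.5; z_6 = 5; h_6 = 4.5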